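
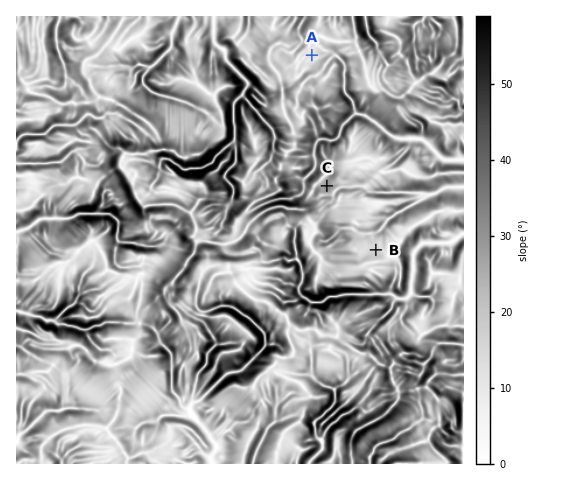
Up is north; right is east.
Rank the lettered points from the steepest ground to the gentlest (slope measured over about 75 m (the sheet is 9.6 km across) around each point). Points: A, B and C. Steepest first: C B A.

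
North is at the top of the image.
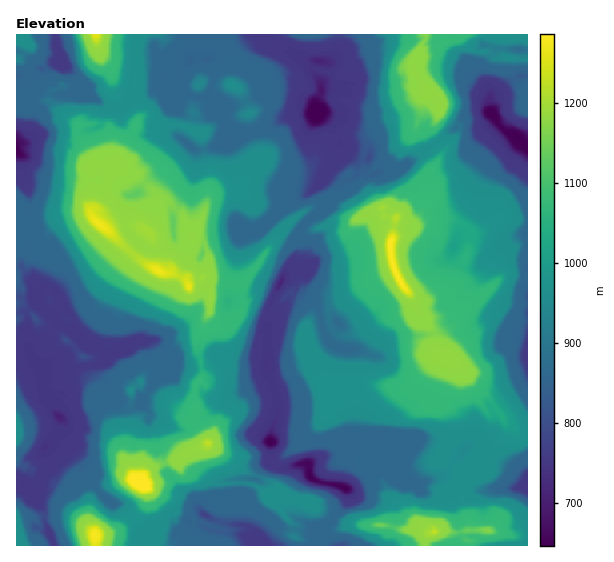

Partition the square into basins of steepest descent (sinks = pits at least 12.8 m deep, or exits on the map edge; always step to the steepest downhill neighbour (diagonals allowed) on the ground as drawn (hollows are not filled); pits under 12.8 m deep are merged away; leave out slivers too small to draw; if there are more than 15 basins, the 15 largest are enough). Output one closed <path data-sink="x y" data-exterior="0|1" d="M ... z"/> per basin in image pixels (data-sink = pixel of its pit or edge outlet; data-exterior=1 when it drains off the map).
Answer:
<path data-sink="317 112" data-exterior="0" d="M211 34l-115 1 3 17 2 5 10 8 1 12 5 10 6 3 12-1 5 22-2 11 11 0 8 4 24-1 20 8 8 46 0 12-8 29-10 16 12 8 5 9 0 12-5 11 2 5 25 1 11 4 42-55 12 7 6-4 28-9 18 1 18-12 17-7 3 10 10 1 10 5 8 0 4-4 16-22-10-10 4-11 13-19 0-5-11-19 0-5 11-16 1-12-4-5-11 0-3-3 0-9-7-8-3-12-10-2-13-10-20 0-12 7-9 11-8 5-32-7-12 7-14 0-8 4-8 0-6 7-10 4-10 0 13-6 7-7 2-5-17-9-12 0-6 5-1 8 0-8 4-6-2-9-8-11z"/><path data-sink="59 417" data-exterior="0" d="M89 213l-30 8-12 9-6 1-7 0-18-7 0 316 5 3 14-6 2-8-2-11 32-1 12 4 11 8-2-14 3-16 12-12 15-6 18-1-12-20 8-39-3-13 3-8-1-9 4-5 6-4 0 6 6 6 20 8 22 12 4 5 3-10-3-14 3-11 7-8-7-33 1-6 7-8 0-8 7-13-2-21-7-8-9 2-4 5-2-5-9-6-7-2-9 0-13-7-26-20z"/><path data-sink="270 441" data-exterior="0" d="M294 294l-8 1-9 13-8 7-27-8-12 19-10 1 3 2 4 20-2 8-7 10-22 17-3 11 0 8 3 4-3 6 0 12 10 15 40 30 22 9 4-12 29-22 48-2 11-4 26 20-4 9 8 25 8 12-1 22 7 3 18-1 7 4 3-1-13-11-5-16 0-8 6-9 6-3 16 6 8 13 0 8-4 11-7 8 11-1 12 3 8-3 1-10-5-9-2-12-4-4 2-12 6-7-24-19 11-25 0-8-7-19 0-8 10-22 0-10-5-4-12-4-32 36-12-6-12 0-17 11-36 4-5-10 8-9-9-10-14-24-4-12 0-9 6-11 0-8z"/><path data-sink="491 113" data-exterior="0" d="M462 34l-9 5-12 0-6-4-9-1-5 17-6 9 0 12 8 11 0 9 3 3 11 0 4 5-1 12-11 16 0 5 11 19 0 5-13 19-4 11 10 9-1 4-19 23-9 1 13 2 9-4 8 1 7-4 9 0 16 7 7 7 6 0 24-18 16 4 9 0 0-159-21-3-13 1-8-7-9 0-10-8z"/><path data-sink="17 151" data-exterior="1" d="M139 383l-8 8 1 9-3 8 3 13-4 24-4 10 0 5 5 11 8 10-4-2-15 2-15 6-12 12-3 21 7 15 24-5 18-13 10-18-2-14-5-2 10-13 16-8 13-3 4-4 24-11-10-12-4-7 0-5-4-6-22-12-20-8z"/><path data-sink="527 353" data-exterior="1" d="M503 215l-18 15-14 5-4 21-14 28-6 6-7 2 5 1 4 4 0 4 6 8 8 6-3 5-17 16-3 20 3 3 11 3 14 13 1 4 20 20 17 24 7 2 6 8 8 0 1-112-10 0-17-11-10 0-14-10 29-25 22 2 0-57z"/><path data-sink="63 64" data-exterior="0" d="M95 34l-77 0 7 7 0 6-5 10-4 3 0 45 7-2 14 2 9-4 4 1 11 12 16 11 0 10 14 22 0 10 7-4 15-2-4-32 8-13 0-15-4-6-1-11 0-16-13-16z"/><path data-sink="319 61" data-exterior="0" d="M425 34l-213 1 5 2 11 12 3 8-1 8 4-3 12 0 17 9-2 5-7 7-14 5 11 1 10-4 6-7 8 0 8-4 14 0 12-7 32 7 8-5 9-11 12-7 20 0 13 10 11 4 11-25z"/><path data-sink="189 145" data-exterior="0" d="M149 122l-11 0-2 2-11 25-10 14 6 7 16 5 19 18 1 6-3 14 7-10 9 0 13 12 2 10 6 10 10-15 8-29 0-12-8-46-20-8-24 1z"/><path data-sink="265 545" data-exterior="1" d="M241 482l-16 2 2 20-4 7 0 8-4 8-6 0-11-5-5 0-8-8-12-3-14-14-14-8 3 16 7 16-6 14 3 10 146 1-1-6-8-4-1-13-7-6-8-14-20-17z"/><path data-sink="527 487" data-exterior="1" d="M509 423l-4 1-1 11-23 20-9 17-13 11-2 12 4 4 2 12 5 9 1 10 20 0 21 5 18 0 0-102-9 0-6-8z"/><path data-sink="454 247" data-exterior="0" d="M450 219l-9 0-7 4-8-1-9 4-12-1-8-6-2 2-2 15-2 5 1 22 12 25 14 13 9 0 11-8 9-3 6-6 14-28 5-23-6-7z"/><path data-sink="281 283" data-exterior="0" d="M285 231l-9 8-36 48-1 12 3 8 27 8 8-7 9-13 8-1 15 13 2 10-3 7 3 1 7-4 9-2 2-10 5-4 5-2 28-18-4 0-26 12-20 0-11-6-6-10-1-10 1-31-2-3-4 1z"/><path data-sink="345 488" data-exterior="0" d="M353 459l-10 0-14 10-8 28-4 5-8 2 37 19 37 2 10 2 2-4 0-18-8-12-8-26z"/><path data-sink="205 515" data-exterior="0" d="M205 446l-22 9-4 4-9 2-16 6-13 12-1 4 23 14 14 14 12 3 8 8 5 0 11 5 6 0 4-8 0-8 4-7 0-16-2-5-8-1-10-13-4-12z"/>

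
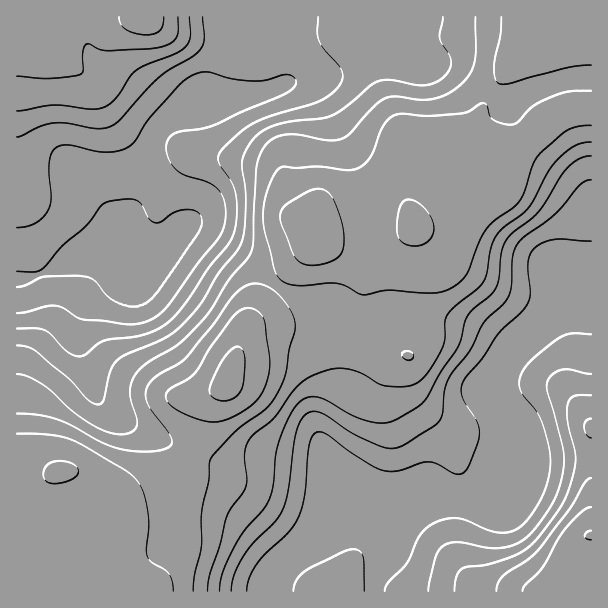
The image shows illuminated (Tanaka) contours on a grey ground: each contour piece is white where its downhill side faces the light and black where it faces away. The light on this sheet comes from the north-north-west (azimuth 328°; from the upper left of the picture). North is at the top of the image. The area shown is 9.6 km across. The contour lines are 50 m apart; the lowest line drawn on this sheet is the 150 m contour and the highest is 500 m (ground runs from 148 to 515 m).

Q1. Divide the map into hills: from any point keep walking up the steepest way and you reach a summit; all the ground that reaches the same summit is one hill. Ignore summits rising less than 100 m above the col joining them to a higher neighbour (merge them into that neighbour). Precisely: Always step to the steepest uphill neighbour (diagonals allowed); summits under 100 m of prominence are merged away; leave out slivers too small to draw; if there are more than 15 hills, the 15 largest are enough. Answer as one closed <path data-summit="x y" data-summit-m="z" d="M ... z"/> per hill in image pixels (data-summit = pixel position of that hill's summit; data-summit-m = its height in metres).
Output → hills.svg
<path data-summit="227 383" data-summit-m="515" d="M591 16l-328 0-1 4 12 13 8 21 4 21-2 8-9 7-29 7-45 19-36 4-13 15-4 17-4 34-8 18-4 4-34 14-40 38-6 9 34 1 13 6 7 8 0 3-16 13-11 24 0 20 3 12 14 39 6 9 21 17 42 21 47 20 12 2 22 0 27-4 48 4 86 36 49 0 26 4 23-21 5-7 4-18-2-30-6-21-6-12 0-18 6-15 43-46 15-10 28 3z"/><path data-summit="60 471" data-summit-m="507" d="M86 270l-36 0-17 7-17 2 1 313 259 0 7-20 11-13 45-25 75-32 31-1-38-1-86-36-48-4-27 4-22 0-24-7-77-36-15-11-12-15-17-51 0-20 5-13 6-11 16-13 0-3-7-8z"/><path data-summit="144 17" data-summit-m="428" d="M261 16l-245 1 1 261 16-1 18-7 7-10 40-38 34-14 4-4 8-18 4-34 4-17 13-15 36-4 45-19 29-7 9-7 0-17-7-25z"/><path data-summit="591 536" data-summit-m="452" d="M570 306l-6 0-15 10-37 38-8 14-4 9 0 18 6 12 6 21 2 30-4 18-9 11-19 17-26-4-42 2-60 24-60 33-11 13-6 13 0 6 314 1 1-281z"/>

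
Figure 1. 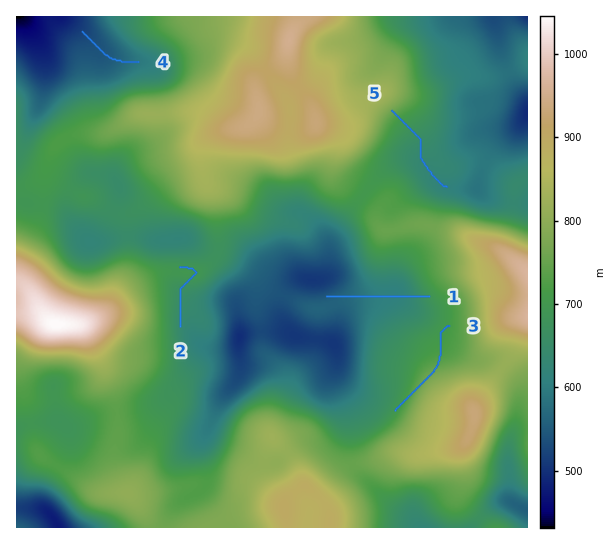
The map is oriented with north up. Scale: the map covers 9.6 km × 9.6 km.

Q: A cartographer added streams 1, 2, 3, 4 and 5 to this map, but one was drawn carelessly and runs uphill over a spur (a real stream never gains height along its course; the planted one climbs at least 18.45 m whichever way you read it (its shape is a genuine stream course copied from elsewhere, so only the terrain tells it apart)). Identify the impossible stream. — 3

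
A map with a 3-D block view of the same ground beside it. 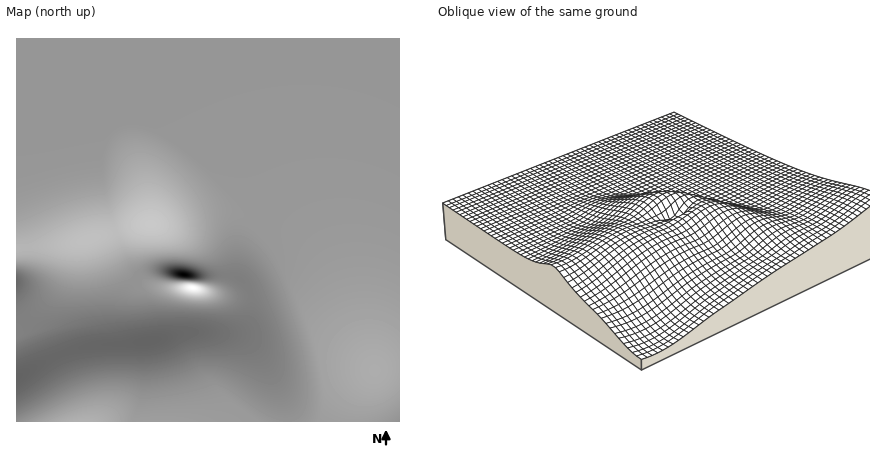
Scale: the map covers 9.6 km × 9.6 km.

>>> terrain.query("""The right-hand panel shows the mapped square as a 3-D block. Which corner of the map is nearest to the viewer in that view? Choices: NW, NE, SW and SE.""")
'SW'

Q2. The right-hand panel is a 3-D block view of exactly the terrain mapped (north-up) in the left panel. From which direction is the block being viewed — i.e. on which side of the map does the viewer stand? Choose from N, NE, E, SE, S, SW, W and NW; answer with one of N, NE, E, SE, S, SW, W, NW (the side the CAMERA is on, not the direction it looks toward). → SW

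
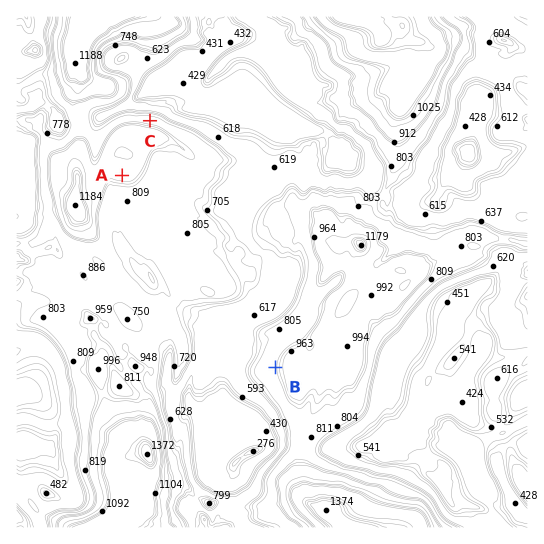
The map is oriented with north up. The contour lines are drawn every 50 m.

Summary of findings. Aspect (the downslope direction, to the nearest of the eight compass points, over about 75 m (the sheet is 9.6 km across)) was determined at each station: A S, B W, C N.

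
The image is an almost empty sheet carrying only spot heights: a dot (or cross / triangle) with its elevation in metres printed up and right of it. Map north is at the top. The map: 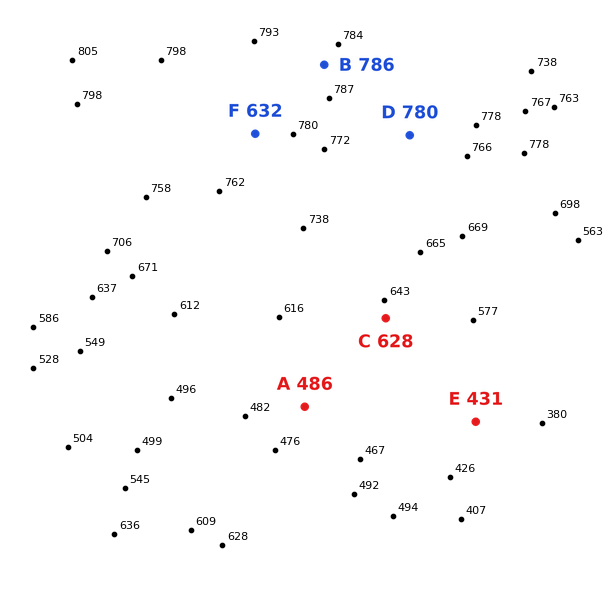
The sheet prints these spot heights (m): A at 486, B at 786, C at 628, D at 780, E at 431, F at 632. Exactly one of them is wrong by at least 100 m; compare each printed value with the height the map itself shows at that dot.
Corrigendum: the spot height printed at F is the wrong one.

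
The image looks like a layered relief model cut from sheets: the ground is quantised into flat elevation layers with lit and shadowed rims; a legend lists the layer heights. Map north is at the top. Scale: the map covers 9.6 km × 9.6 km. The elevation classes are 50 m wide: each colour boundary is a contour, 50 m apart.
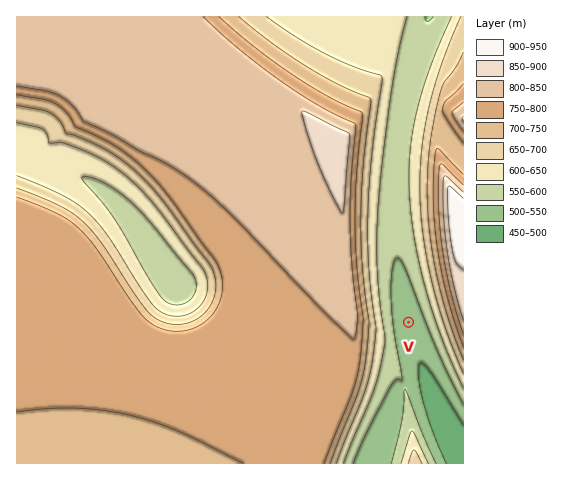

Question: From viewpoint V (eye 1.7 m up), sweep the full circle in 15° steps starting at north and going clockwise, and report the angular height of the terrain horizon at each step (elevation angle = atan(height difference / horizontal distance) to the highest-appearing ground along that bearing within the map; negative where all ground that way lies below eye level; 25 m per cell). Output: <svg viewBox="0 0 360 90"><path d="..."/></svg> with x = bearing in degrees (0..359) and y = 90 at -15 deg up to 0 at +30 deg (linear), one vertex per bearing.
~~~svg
<svg viewBox="0 0 360 90"><path d="M0 56l15-9 15-10 15-6 15-3 15-1 15 2 15 6 15 8 15 9 15 8 15 1 15-6 15 1 15-4 15-9 15-6 15-4 15-1 15 1 15 3 15 5 15 5 15 7"/></svg>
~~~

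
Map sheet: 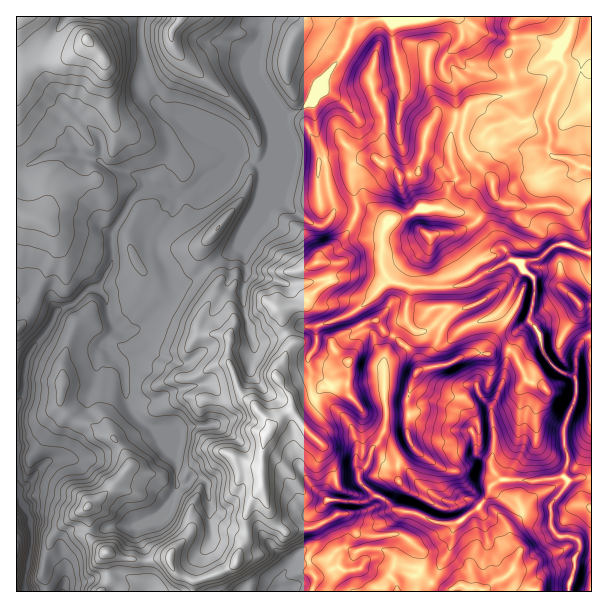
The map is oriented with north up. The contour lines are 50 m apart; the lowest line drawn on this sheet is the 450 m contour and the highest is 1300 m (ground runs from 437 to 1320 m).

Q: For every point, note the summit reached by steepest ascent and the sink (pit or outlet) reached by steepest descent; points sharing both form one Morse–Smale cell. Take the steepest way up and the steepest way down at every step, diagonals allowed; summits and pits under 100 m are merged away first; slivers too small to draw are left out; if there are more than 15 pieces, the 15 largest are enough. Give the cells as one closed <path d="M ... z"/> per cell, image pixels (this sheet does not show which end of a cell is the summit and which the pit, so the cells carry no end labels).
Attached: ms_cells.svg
<path d="M356 217l-12 20-18 13-8 11 7 5 5 15-16 11-12 14-25 3 5 6 1 12 9 17-6 7-2 8-7 9-1 7 14 23 2 12-5 2-17 17-5 8-3 13 0 38-12 15-4 13 0 23-5 7-5 17-18 11-18 6-9 0-17-10-4-12-23 2-1 21 4 10 417 1 7-20 0-14 6-9 0-6-8-7-12 0-6-3-2-5-2-22 19-25 9-3 14-1 0-141-5 1-9 10-2 9 0 21-16-5-16-18-4-19-11-14 5-18 1-19-1-6-10-7-6-9-9-2-27 14-8 6-15 6-48 2-16-5-9-5-6-17 2-27 3-7-13-3z"/><path d="M311 102l-14 10-12 3-3 4-8 16-3 21-9 11 2 22-6 21-17 33-7 7-15 8-22 19-11 6-16-5-12-24-1-18 17-24 0-17 11-2 12-6 7-7 12-5 12-10 2-7-5-12-22-13-9-1-20 17-10 19-11 4-8 7 3 9-18 13-18 32 0 31-10 20-6 5-7 0-14 13-15 6-5 6-5 12-14 18-10 16-2 33-8 12 0 84 7-1 24-26 10-4 20 2 18-3 22-9 14-10 7-2 11-8 4 0 5 4 4 8 13 18 3 28-10 23-9 8-21 8 0 12 7 14 2 9 23-2 4 12 17 10 9 0 18-6 18-11 5-17 5-7 0-23 4-13 12-15 0-38 3-13 5-8 17-17 5-2-2-12-14-23 1-7 7-9 2-8 6-7-9-17-1-12-5-6 25-3 12-14 16-11-5-15-7-5 8-11 18-13 11-19-11-6-8-1-4 2 2-7-6-20-2-21-2-13-8-17-3-30z"/><path d="M591 16l-70 0-7 10 0 19-6 9 0 8 6 19 0 12-41 10-5 4-2 6-4 3-27 0-8 13-3 9 0 12-8 24-17 2-7-10-8-2-12-7-13 5-7 8 0 16 4 17-1 13 17 8 14 2 4-6 18-4 14-8 21 0 10 4 14 0 9 5 14 13 9 15 7 6 4 7 9 6 6-4 14-1 15-13 4-2 8 0 12 6 13 3z"/><path d="M141 16l-73 0-26 37 0 13 4 12 18 24 36 36 2 17-3 5-6 0-21-6-18 0-10 3-28 16 1 231 7-11 1-25 5-15 18-23 7-16 5-6 15-6 14-13 7 0 6-5 10-20 0-31 18-32 18-13-3-9 8-7 11-4 10-19 20-17 10 0-12-10-25-8-9-7-2-15-10-17-6-33z"/><path d="M519 16l-63 0 6 11 0 12-18 20-2 4-2 3-20 0-16 4-3 0-4-7-5-22 0-18-5-7-18 4-15 9-6 18-23 30-13 24 4 34 9 23 3 28 7 26 9 0 9 5 3-4 0-10-4-17 0-16 7-8 13-5 12 7 8 2 7 10 17-2 8-24 0-12 3-9 8-13 27 0 4-3 2-6 5-4 41-10 0-12-6-19 0-8 6-9 0-19 6-8z"/><path d="M503 307l-6 7-17 8-9 2-15 8-19-8-11 7-10 0-7-5-2-6-10 7-9 18-4 15 0 36 2 12-1 20-6 13-7 9-3 10 12 0 6 4 18 4 17 19 25 15 21-3 11 7 5-5 6-15 10-6-8-12 2-24-2-37 12-26 2-24 6-19 16-15-15-4-9-8z"/><path d="M261 16l-118 0-3 7 0 19 6 33 10 17 2 15 9 7 30 12 12 12 16 8 6 11 9-3 20 12 6-2 8-18-6-36-14-33 0-21 6-17z"/><path d="M153 428l-4 0-5 5-13 5-14 10-22 9-18 3-20-2-10 4-24 26-7 3 14 25 0 43 23 5 11 11 1 3 1-14-5-13 0-11 8-10 29 0 12-4 27 0 18-6 13-11 10-23-2-24-4-10-10-12-4-8z"/><path d="M240 154l-7 2-4 3-1 6-12 10-12 5-7 7-12 6-11 2 0 17-17 24 0 13 14 29 11 5 10-3 15-14 27-16 7-7 19-42 4-12 0-21z"/><path d="M443 208l-21 0-14 8-18 4-4 4-4 10-2 27 4 11 6 10 21 6 48-2 52-26-21-30-14-13-9-5-14 0z"/><path d="M356 16l-94 1-2 22-6 17 0 21 14 33 5 26 12-21 12-3 16-13 12-22 23-30 2-12 6-11z"/><path d="M66 16l-50 1 1 155 27-15 10-3 18 0 21 6 6 0 3-5-2-17-36-36-18-24-4-12 0-13 25-35z"/><path d="M566 244l-12 2-15 13-14 1-5 4 3 6 11 8 1 15-6 28 11 14 2 16 12 16 21 11 1-22 2-9 9-10 5-2 0-81z"/><path d="M137 526l-27 0-12 4-29 0-8 10 0 11 5 13 0 18 12 1 21-7 6 0 3-3-1-20 19 6 20 1-1-9-7-14z"/><path d="M455 16l-66 0-1 2 4 5 0 18 6 27 6 2 16-4 20 0 22-27 0-12z"/>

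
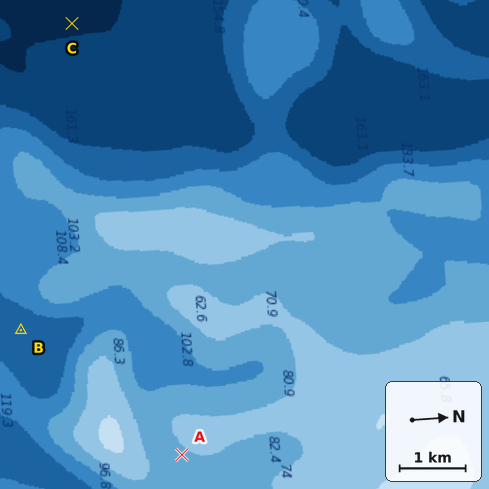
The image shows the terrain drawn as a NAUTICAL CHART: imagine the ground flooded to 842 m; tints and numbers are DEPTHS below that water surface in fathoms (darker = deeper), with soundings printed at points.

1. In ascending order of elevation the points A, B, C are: C B A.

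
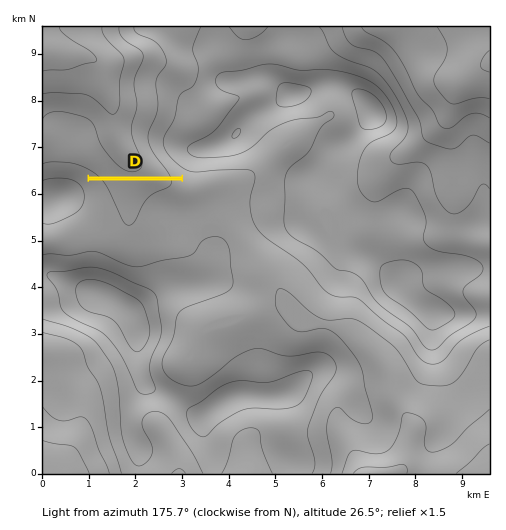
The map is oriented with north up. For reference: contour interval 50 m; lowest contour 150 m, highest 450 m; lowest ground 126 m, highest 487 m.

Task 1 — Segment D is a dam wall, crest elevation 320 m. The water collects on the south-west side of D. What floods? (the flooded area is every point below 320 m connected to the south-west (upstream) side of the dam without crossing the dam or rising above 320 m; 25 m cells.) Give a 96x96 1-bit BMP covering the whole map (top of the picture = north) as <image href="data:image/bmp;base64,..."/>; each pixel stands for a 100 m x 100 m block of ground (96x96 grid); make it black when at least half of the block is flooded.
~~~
<image width="96" height="96" href="data:image/bmp;base64,Qk2+BAAAAAAAAD4AAAAoAAAAYAAAAGAAAAABAAEAAAAAAIAEAAATCwAAEwsAAAIAAAAAAAAA////AAAAAAAAAAAAAAAAAAAAAAAAAAAAAAAAAAAAAAAAAAAAAAAAAAAAAAAAAAAAAAAAAAAAAAAAAAAAAAAAAAAAAAAAAAAAAAAAAAAAAAAAAAAAAAAAAAAAAAAAAAAAAAAAAAAAAAAAAAAAAAAAAAAAAAAAAAAAAAAAAAAAAAAAAAAAAAAAAAAAAAAAAAAAAAAAAAAAAAAAAAAAAAAAAAAAAAAAAAAAAAAAAAAAAAAAAAAAAAAAAAAAAAAAAAAAAAAAAAAAAAAAAAAAAAAAAAAAAAAAAAAAAAAAAAAAAAAAAAAAAAAAAAAAAAAAAAAAAAAAAAAAAAAAAAAAAAAAAAAAAAAAAAAAAAAAAAAAAAAAAAAAAAAAAAAAAAAAAAAAAAAAAAAAAAAAAAAAAAAAAAAAAAAAAAAAAAAAAAAAAAAAAAAAAAAAAAAAAAAAAAAAAAAAAAAAAAAAAAAAAAAAAAAAAAAAAAAAAAAAAAAAAAAAAAAAAAAAAAAAAAAAAAAAAAAAAAAAAAAAAAAAAAAAAAAAAAAAAAAAAAAAAAAAAAAAAAAAAAAAAAAAAAAAAAAAAAAAAAAAAAAAAAAAAAAAAAAAAAAAAAAAAAAAAAAAAAAAAAAAAAAAAAAAAAAAAAAAAAAAAAAAAAAAAAAAAAAAAAAAAAAAAAAAAAAAAAAAAAAAAAAAAAAAAAAAAAAAAAAAAAAAAAAAAAAAAAAAAAAAAAAAAAAAAAAAAAAAAAAAAAAAAAAAAAAAAAAAAAAAAAAAAAAAAAAAAAAAAHgAAAAAAAAAAAAAAfwAAAAAAAAAAAAAAfwAAAAAAAAAAAAAA/4AAAAAAAAAAAAAA/4AAAAAAAAAAAAAA/8AAAAAAAAAAAAAB/8AAAAAAAAAAAAAB/8AAAAAAAAAAAAAB/8AAAAAAAAAAAAAB/+AAAAAAAAAAAAAD//AAAAAAAAAAAAAD//8AAAAAAAAAAAAD///AAAAAAAAAAAAD///AAAAAAAAAAAAH//+AAAAAAAAAAAAAAAAAAAAAAAAAAAAAAAAAAAAAAAAAAAAAAAAAAAAAAAAAAAAAAAAAAAAAAAAAAAAAAAAAAAAAAAAAAAAAAAAAAAAAAAAAAAAAAAAAAAAAAAAAAAAAAAAAAAAAAAAAAAAAAAAAAAAAAAAAAAAAAAAAAAAAAAAAAAAAAAAAAAAAAAAAAAAAAAAAAAAAAAAAAAAAAAAAAAAAAAAAAAAAAAAAAAAAAAAAAAAAAAAAAAAAAAAAAAAAAAAAAAAAAAAAAAAAAAAAAAAAAAAAAAAAAAAAAAAAAAAAAAAAAAAAAAAAAAAAAAAAAAAAAAAAAAAAAAAAAAAAAAAAAAAAAAAAAAAAAAAAAAAAAAAAAAAAAAAAAAAAAAAAAAAAAAAAAAAAAAAAAAAAAAAAAAAAAAAAAAAAAAAAAAAAAAAAAAAAAAAAAAAAAAAAAAAAAAAAAAAAAAAAAAAAAAAAAAAAAAAAAAAAAAAAAAAAAAAAAAAAAAAAAAAAAAAAAAAAAAAAAAAAAAAAAAAAAAAAAAAAAA="/>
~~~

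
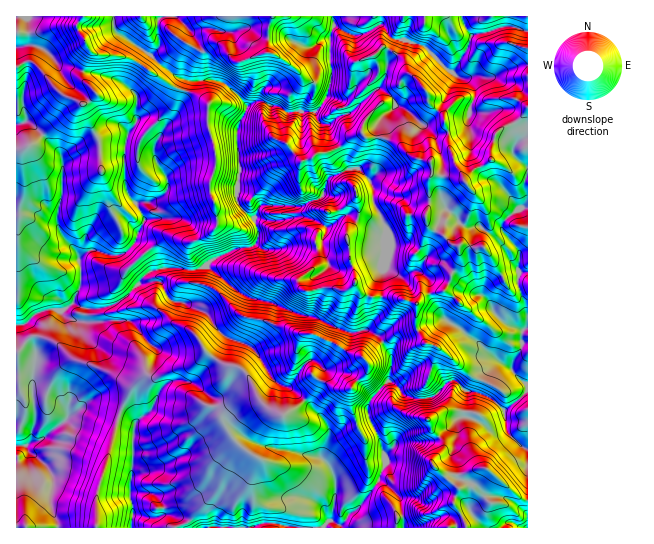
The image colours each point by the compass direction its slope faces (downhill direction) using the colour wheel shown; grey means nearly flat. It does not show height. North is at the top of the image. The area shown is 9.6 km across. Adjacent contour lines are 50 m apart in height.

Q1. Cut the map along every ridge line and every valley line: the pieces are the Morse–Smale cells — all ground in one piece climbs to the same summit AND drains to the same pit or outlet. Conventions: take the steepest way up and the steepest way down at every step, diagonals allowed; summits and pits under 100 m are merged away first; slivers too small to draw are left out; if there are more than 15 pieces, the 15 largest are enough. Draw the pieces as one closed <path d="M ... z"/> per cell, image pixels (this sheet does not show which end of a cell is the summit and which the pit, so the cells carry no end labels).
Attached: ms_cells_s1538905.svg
<path d="M527 16l-64 0 0 5 8 13 0 5-6 14-12 19-4-1-24-24-19-7-13-1-13-14 1-9-47 0 1 9-6 13 0 23 3 14-4 19-7 12-6 6-29 0-7-5-9-2-7-4-8 0-8 6-10 22 0 21 3 16-3 36 6 9 12 8 4 14-2 8-4 6-15 1-21 9-10 9 26 22 14 9 26 6 22 10 20 4 32 15 11 0 8-3 11 6 15 23-4 23 7 3 11 12 8 3 17-2 7-4 11-12 5-1 11 11 16 2 10 6 12 10 14-8 11-11z"/><path d="M26 16l-10 1 0 510 41 1 0-6-8-21 3-26-5-9-16-13-4-7 6-5 12-4 33-28 16-1 25 7 12-25 11-11 5-3 11 1 20-9 13-3 6-2 9-11 20 13 15 3 7 7 13 27 9 7 15 6 19-14-7-7 8-1 7-6 9-14 0-6-6-6-5-1-7 6-13 19-5 2-7-3-7-7-12-22-10-10-20-6-8-6-16-21-18-8-14-3-6-6-8-14-13 0-8 3-11 12-18 11-20 2-16-6 8-24-2-17 1-5 13-8 14 6 18-2 10-10 9-21-1-8-16-23-3-21 1-28 3-9 8-11 1-24-4-7-15-11-21-7-14-1-16-7-8 0-13-14-12-6-7 0 1-26z"/><path d="M113 16l-86 1 0 28 7 0 12 6 13 14 8 0 16 7 14 1 21 7 15 11 4 7-1 24-8 11-3 9-1 28 3 21 16 23 1 8-9 21-10 10-18 2-14-6-13 8-1 5 2 17-8 24 16 6 9 0 17-5 12-8 24-25 11-3 19 0 9 3 9-2 7-2 8-8 20-10 19-2 6-12-4-16-12-8-6-9 0-19 3-10-3-44 10-20-2-6-10-11-14-11-31 0-15-5-26-23-30-18-4-5z"/><path d="M454 380l-5 1-15 15-8 3-12 0-8-3-11-12-8-3-18 21 0 17 11 20 5 18 0 8-5 10 0 6 10 6 10 11 5 30 61 0-3-11-10-15 8-24 5-5 13-5 7 0 35 31 7 0 0-108-22 18-3 0-12-10-10-6-16-2z"/><path d="M206 352l-9 11-6 2-13 3-20 9-11-1-5 3-11 11-10 19-1 5 15 9-4 55 0 23 2 8-2 19 46 0 10-5 30-33 12-25 14-18-12-12-7-13 0-5 3-6 8-7 14-5 9 0 1-2-11-22-7-7-15-3z"/><path d="M259 399l-16 1-16 11-3 11 9 17 10 8-14 18-16 30-17 16-9 12-8 2-1 3 218-1 1-12-5-10-15-20-16 20-12 9-8 11-10-4 5-36-4-15-11-13 8-22-2-12-21-22-24 14-12-6z"/><path d="M207 267l-14 4-12-3-19 0-11 3-11 11 19-1 8 14 6 6 14 3 18 8 16 21 8 6 20 6 10 10 12 22 10 8 9 0 17-24 8 0 6 6 0 6-14 19-10 2 6 6 6-5 10-15 18 8 13 0 2 23 5 16 8 14 0 18 4 20 8 5 8-19 0-8-5-18-11-20-1-13 4-8 17-19 3-13-1-12-10-15-15-10-8 3-11 0-32-15-20-4-22-10-26-6-14-9z"/><path d="M333 16l-172 0-4 6 2 25-8 8 10 10 20 14 9 2 25-1 8 3 14 10 10 14 8-6 8 0 7 4 9 2 7 5 29 0 9-10 7-19 1-14-3-8 0-23 6-13z"/><path d="M94 408l-16 1-33 28-12 4-6 5 4 7 16 13 5 9-3 26 9 27 38-1 1-36 23-76z"/><path d="M321 380l-17 21 20 18 5 11-1 11-7 16 11 13 4 15-5 36 10 4 8-11 12-9 15-20-7-6-4-20 0-18-8-14-5-16-1-22-14-1z"/><path d="M486 468l-12 1-13 9-8 25 8 11 4 12 2 2 60 0 1-27-7-2z"/><path d="M121 415l-5 10-8 34-11 32 0 37 33 0 2-5 1-14-2-8 0-23 4-55-5-4z"/><path d="M462 16l-80 0-2 9 13 14 13 1 19 7 24 24 4 1 12-19 6-14 0-5-7-9z"/><path d="M358 168l-11 1-18 8-6 17 12 5 6 18 8-2 22 10 8 7 7 1-1-7-12-24 0-15-4-8z"/><path d="M159 16l-45 0-1 10 6 9 28 18 6 2 6-8-2-25z"/>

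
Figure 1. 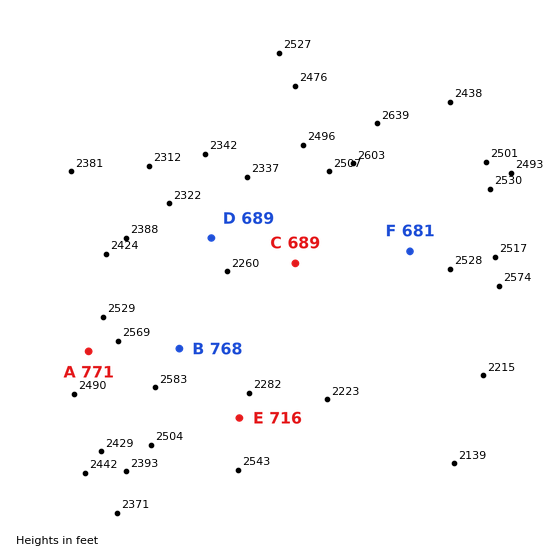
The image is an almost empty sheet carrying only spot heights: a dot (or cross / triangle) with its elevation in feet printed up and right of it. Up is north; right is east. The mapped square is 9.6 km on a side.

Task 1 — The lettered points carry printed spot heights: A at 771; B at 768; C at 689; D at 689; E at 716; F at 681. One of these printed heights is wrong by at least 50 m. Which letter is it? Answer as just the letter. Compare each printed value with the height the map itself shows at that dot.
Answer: F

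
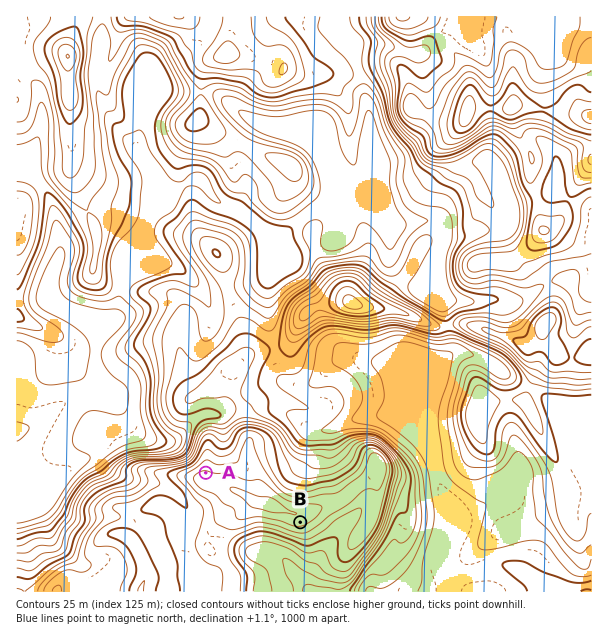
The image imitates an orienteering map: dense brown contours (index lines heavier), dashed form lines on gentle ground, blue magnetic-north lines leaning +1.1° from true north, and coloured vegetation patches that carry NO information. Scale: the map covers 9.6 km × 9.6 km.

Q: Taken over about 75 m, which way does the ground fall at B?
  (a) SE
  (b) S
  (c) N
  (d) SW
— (b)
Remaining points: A N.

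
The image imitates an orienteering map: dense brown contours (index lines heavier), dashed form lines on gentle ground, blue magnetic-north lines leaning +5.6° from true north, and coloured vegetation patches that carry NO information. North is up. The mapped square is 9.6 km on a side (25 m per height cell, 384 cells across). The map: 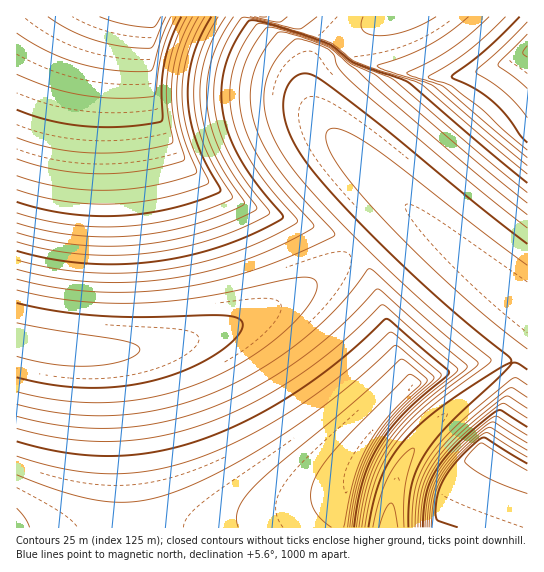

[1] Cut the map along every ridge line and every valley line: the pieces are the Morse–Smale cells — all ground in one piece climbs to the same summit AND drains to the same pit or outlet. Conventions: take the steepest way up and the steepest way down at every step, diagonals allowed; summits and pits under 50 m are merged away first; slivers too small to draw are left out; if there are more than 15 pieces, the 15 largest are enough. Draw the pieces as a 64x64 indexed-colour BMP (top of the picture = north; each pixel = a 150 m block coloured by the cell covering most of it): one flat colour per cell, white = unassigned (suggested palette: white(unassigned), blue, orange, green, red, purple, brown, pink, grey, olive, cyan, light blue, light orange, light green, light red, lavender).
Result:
<image width="64" height="64" href="data:image/bmp;base64,Qk12CAAAAAAAAHYAAAAoAAAAQAAAAEAAAAABAAQAAAAAAAAIAAATCwAAEwsAABAAAAAAAAAA////ALR3HwAOf/8ALKAsACgn1gC9Z5QAS1aMAMJ34wB/f38AIr28AM++FwDox64AeLv/AIrfmACWmP8A1bDFABERERERERERERERERERERERERERFVVVVmZmZmZmZmZmEREREREREREREREREREREREREREVVVVWZmZmZmZmZmYRERERERERERERERERERERERERERVVVVZmZmZmZmZmZhERERERERERERERERERERERERERFVVVVmZmZmZmZmZmEREREREREREREREREREREREREREVVVVWZmZmZmZmZmYRERERERERERERERERERERERERERVVVVZmZmZmZmZmZhEREREREREREREREREREREREREREVVVVWZmZmZmZmZmERERERERERERERERERERERERERERVVVVZmZmZmZmZmYRERERERERERERERERERERERERERFVVVVWZmZmZmZmZhERERERERERERERERERERERERERERVVVVZmZmZmZmZmERERERERERERERERERERERERERERFVVVVWZmZmZmZmYRERERERERERERERERERERERERERERVVVVVmZmZmZmZhEREREREREREREREREREREREREREREVVVVVZmZmZmZmERERERERERERERERERERERERERERERVVVVVWZmZmZmYREREREREREREREREREREREREREREREVVVVVVmZmZmZhERERERERERERERERERERERERERERERFVVVVVZmZmZmERERERERERERERERERERERERERERERERVVVVVVZmZmYREREREREREREREREREREREREREREREREVVVVVVWZmZhERERERERERERERERERERERERERERERERVVVVVVVmZmERERERERERERERERERERERERERERERERFVVVVVVVZmYRERERERERERERERERERERERERERERERFVVVVVVVVVZhEREREREREREREREREREREREREREREREVVVVVVVVVVWERERIiIiIiIhEREREREREREREREREREVVVVVVVVVVVYiIiIiIiIiIiIiIhERERERERERERERERVVVVVVVVVVVSIiIiIiIiIiIiIiIiERERERERERERERFVVVVVVVVVVVIiIiIiIiIiIiIiIiIiIRERERERERERFVVVVVVVVVVVUiIiIiIiIiIiIiIiIiIiIREREREREREVVVVVVVVVVVVSIiIiIiIiIiIiIiIiIiIiIRERERERERVVVVVVVVVVVVIiIiIiIiIiIiIiIiIiIiIiIRERERERVVVVVVVVVVVVMiIiIiIiIiIiIiIiIiIiIiIiERERERFVVVVVVVVVVTMyIiIiIiIiIiIiIiIiIiIiIiIiEREREVVVVVVVVVVTMzIiIiIiIiIiIiIiIiIiIiIiIiIhEREVVVVVVVVVVTMzMiIiIiIiIiIiIiIiIiIiIiIiIiIhERVVVVVVVVVTMzMyIiIiIiIiIiIiIiIiIiIiIiIiIiIRVVVVVVVVVTMzMzIiIiIiIiIiIiIiIiIiIiIiIiIiIiVVVVVVVVUzMzMzMiIiIiIiIiIiIiIiIiIiIiIiIiIiRFVVVVVVUzMzMzMyIiIiIiIiIiIiIiIiIiIiIiIiIiRERVVVVVUzMzMzMzIiIiIiIiIiIiIiIiIiIiIiIiIkREREVVVVUzMzMzMzMiIiIiIiIiIiIiIiIiIiIiIkRERERERFVVUzMzMzMzMyIiIiIiIiIiIiIiIiIiIiRERERERERERVUzMzMzMzMzIiIiIiIiIiIiIiIiIiIkREREREREREREMzMzMzMzMzMiIiIiIiIiIiIiIiIiJEREREREREREREQzMzMzMzMzMyIiIiIiIiIiIiIiIiREREREREREREREMzMzMzMzMzMzIiIiIiIiIiIiIiIkREREREREREREREMzMzMzMzMzMzMiIiIiIiIiIiIiIkREREREREREREREMzMzMzMzMzMzMyIiIiIiIiIiIiIkREREREREREREREMzMzMzMzMzMzMzIiIiIiIiIiIiIkREREREREREREREMzMzMzMzMzMzMzMiIiIiIiIiIiIiREREREREREREREMzMzMzMzMzMzMzMyIiIiIiIiIiIiREREREREREREREMzMzMzMzMzMzMzMzIiIiIiIiIiIiJEREREREREREREMzMzMzMzMzMzMzMzMiIiIiIiIiIiJEREREREREREREMzMzMzMzMzMzMzMzMyIiIiIiIiIiIkREREREREREREQzMzMzMzMzMzMzMzMzIiIiIiIiIiIkREREREREREREQzMzMzMzMzMzMzMzMzMiIiIiIiIiIiRERERERERERERDMzMzMzMzMzMzMzMzMyIiIiIiIiIiJERERERERERERHMzMzMzMzMzMzMzMzMzIiIiIiIiIiIkREREREREREREczMzMzMzMzMzMzMzMzMiIiIiIiIiIiRERERERERERERzMzMzMzMzMzMzMzMzMyIiIiIiIiIiRERERERERERER3MzMzMzMzMzMzMzMzMzIiIiIiIiIiJERERERERERERHdzMzMzMzMzMzMzMzMzMiIiIiIiIiIkRERERERERERHd3dzMzMzMzMzMzMzMzMyIiIiIiIiIiRERERERERER3d3d3MzMzMzMzMzMzMzMzIiIiIiIiIiJERERERERER3d3d3d3MzMzMzMzMzMzMzMiIiIiIiIiIkRERERERER3d3d3d3dzMzMzMzMzMzMzMyIiIiIiIiIiJERERERER3d3d3d3d3dzMzMzMzMzMzMz"/>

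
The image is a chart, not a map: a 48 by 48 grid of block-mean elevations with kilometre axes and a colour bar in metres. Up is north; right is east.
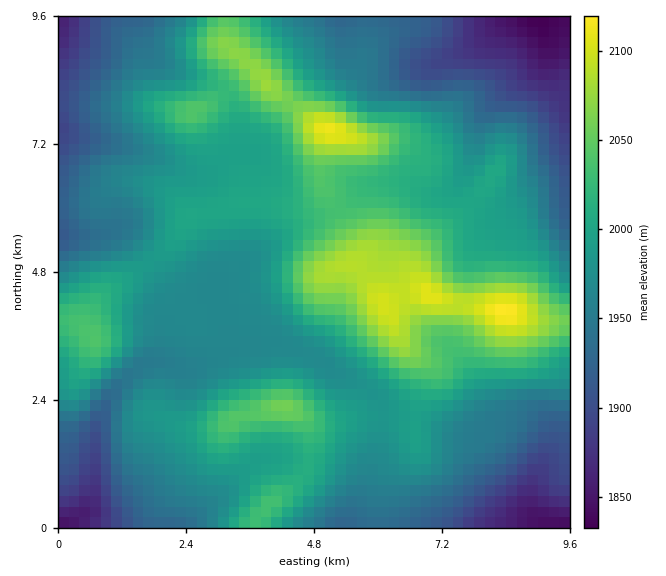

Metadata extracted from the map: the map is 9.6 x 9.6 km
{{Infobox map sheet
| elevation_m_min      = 1830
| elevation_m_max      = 2120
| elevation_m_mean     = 1980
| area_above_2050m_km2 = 10.3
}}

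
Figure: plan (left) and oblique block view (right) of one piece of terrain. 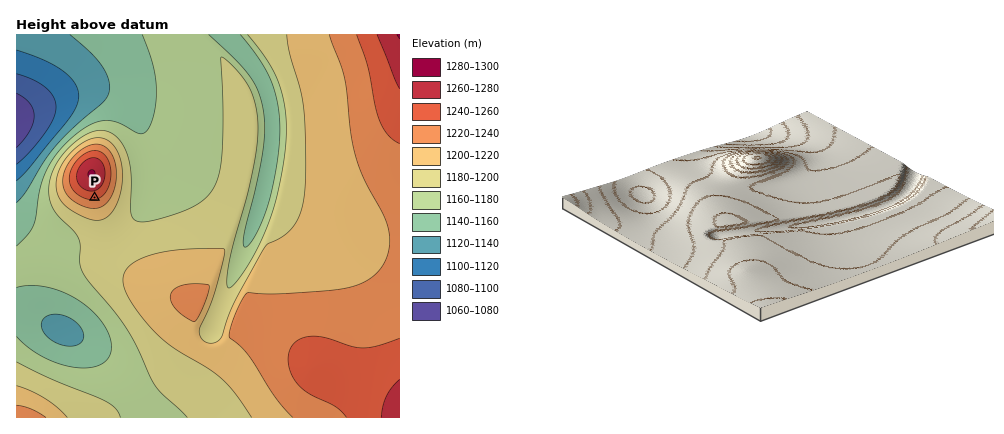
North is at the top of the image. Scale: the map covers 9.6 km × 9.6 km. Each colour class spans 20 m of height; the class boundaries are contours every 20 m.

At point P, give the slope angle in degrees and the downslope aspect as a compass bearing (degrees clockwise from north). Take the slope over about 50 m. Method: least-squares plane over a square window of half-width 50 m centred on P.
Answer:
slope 5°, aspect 171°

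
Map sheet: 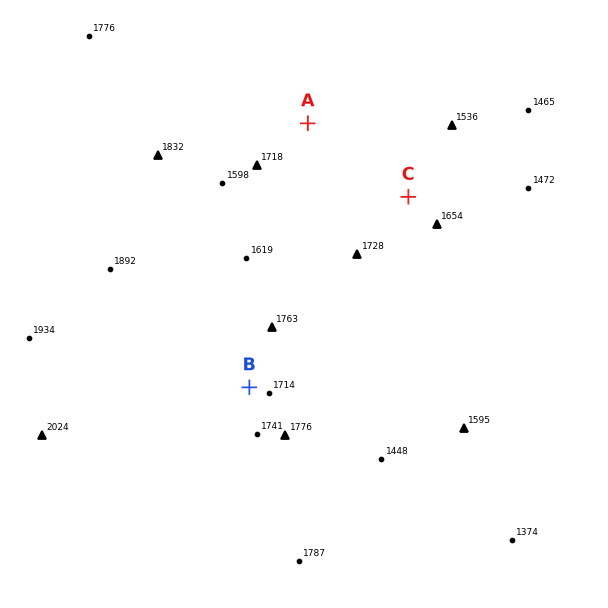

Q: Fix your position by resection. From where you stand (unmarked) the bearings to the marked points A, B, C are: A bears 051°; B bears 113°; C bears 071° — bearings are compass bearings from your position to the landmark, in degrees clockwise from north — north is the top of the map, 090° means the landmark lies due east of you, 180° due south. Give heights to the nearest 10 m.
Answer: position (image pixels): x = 74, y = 312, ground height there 1930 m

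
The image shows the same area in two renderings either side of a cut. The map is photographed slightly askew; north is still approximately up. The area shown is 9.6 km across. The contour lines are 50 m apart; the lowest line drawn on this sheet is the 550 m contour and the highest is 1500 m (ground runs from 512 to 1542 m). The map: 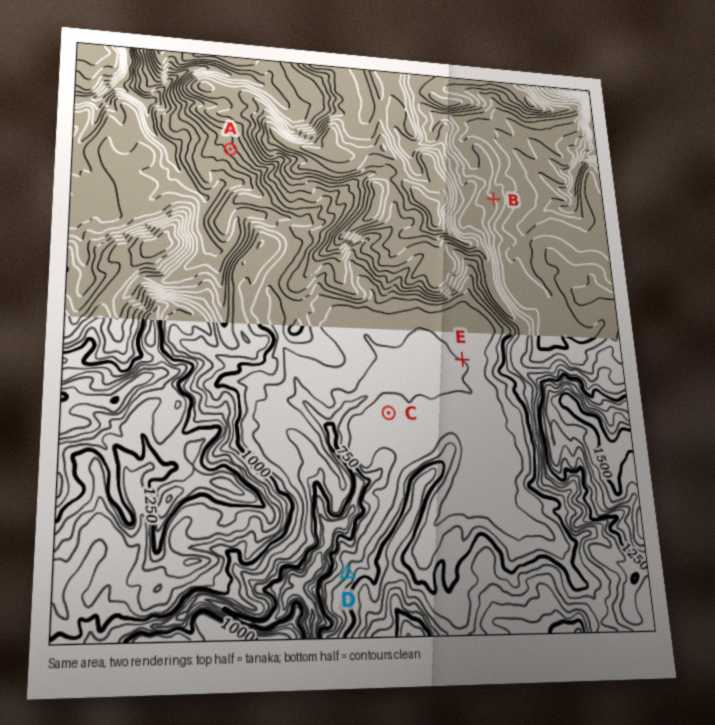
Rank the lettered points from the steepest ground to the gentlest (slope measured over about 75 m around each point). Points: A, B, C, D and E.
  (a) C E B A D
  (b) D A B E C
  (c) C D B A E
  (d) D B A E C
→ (b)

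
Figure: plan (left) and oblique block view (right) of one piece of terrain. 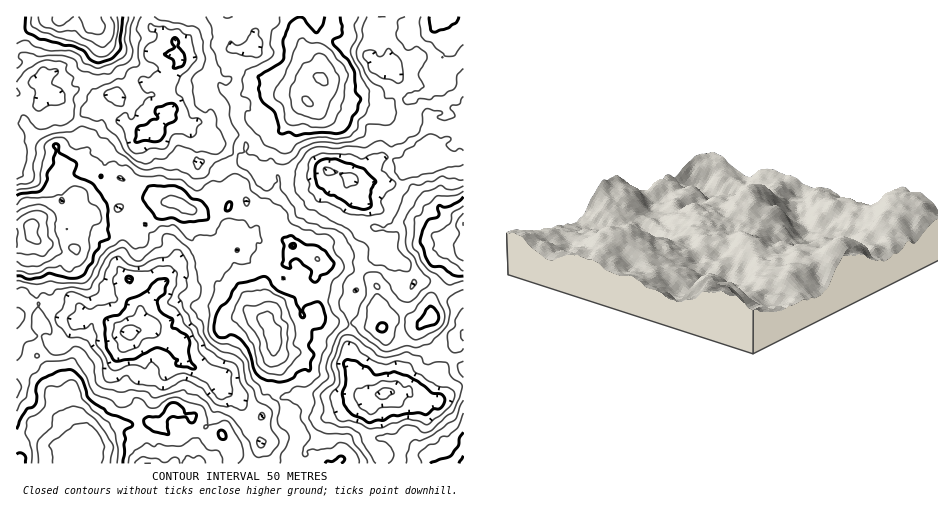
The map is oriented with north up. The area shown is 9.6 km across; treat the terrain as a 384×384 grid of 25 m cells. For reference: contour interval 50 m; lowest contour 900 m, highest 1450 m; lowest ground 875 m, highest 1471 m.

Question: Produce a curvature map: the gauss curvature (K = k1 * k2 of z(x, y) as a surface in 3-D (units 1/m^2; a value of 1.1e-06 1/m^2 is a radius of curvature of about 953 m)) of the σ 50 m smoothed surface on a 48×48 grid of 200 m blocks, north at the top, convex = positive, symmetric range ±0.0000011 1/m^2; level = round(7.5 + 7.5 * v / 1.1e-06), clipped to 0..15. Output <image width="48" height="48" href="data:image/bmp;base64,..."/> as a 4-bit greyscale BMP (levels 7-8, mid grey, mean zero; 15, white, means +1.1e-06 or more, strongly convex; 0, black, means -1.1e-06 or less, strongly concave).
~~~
<image width="48" height="48" href="data:image/bmp;base64,Qk32BAAAAAAAAHYAAAAoAAAAMAAAADAAAAABAAQAAAAAAIAEAAATCwAAEwsAABAAAAAAAAAAAAAAABEREQAiIiIAMzMzAERERABVVVUAZmZmAHd3dwCIiIgAmZmZAKqqqgC7u7sAzMzMAN3d3QDu7u4A////AMpnd0iXaEN4h4loeENjhnh4fNidd3dXhlW3iGeptUaXd4h3X3bYdnZoephaZ1mXlXWYinh4Z3doqWTGk3jPRMR3hoeXZnNYd3hnd3qYZYaYeVNs92ZHhJdXa1BnT5a4Z4x4l3mWWEWniKoG94dm9mnEx4qJapeHhXd3d5Z4d3ZyiE9kVCX3mXeGhHiYd2d6Z5iEeAeIiYl1/WiJaJBkGGpoeJxZZZd/uFaLd5iHdZp0cId7lqnHd2GYWXaPxHdbllWafeiod1hpmLg81XY2V3h4dXV7hbdqbFR2hWVpeZhqZ4VlmnZ4d4mbd4hnZ2eXSJdneFemiLKXaGhniqm6lmdlyphVqHpqameipoiYd4eJdlaGeHaMxHpmhFd2h2eJCZto95eHiYd2e4cnd4WZaId6j7aPY3VXrGcnUIV3isdze8edd3h8l7hjfneJdJlS6IOKabZnX+aJZISf1XdYxUWYYArPdMiJMLn3mchRhka3aYhJdHj1dqaIsEh2cKf/W9MmeIZ4p3dXh8dldaach0rXmnppdHiaCFZHanZ3pohXR2h4p4iHo5YYhkineGi1t/dnPcNXZXhPiXl2dpd1p1hoifgWeOcwWKRIZmaVfLVpt3dnhmiG94d2iFf3aLs0Z2upTch5dKNYd3iId4wxhndIhwK2eAVXdIl1aHiI9pl4WYiXeFdnmIfqpaeEu9f3Z4iZI9lmrc1ni2B3a3d3ilf3tnd4VIenXni8VdljgntoV3ineMeHeGZUhXVpdaeHVXl2inN4RGs454eHd3aJanlbp6poqXi5nL+4e2Z1V5olllhn2nhnlXh3dHTFN3d4OJypRnfph2h7SZd0c2d1eJl2hXZ1aJd4dWaEdXaY63WaeMpU+HmIl3damI9Id3dpaOlFV9eFRHd4qIZHhKRneHemeolpd4d5VGdVdfhnh3eHqXemW6LFWIWIZneGl5dmp2+CZTg6qTR4dnZ1fMm5h3d3fOWGRIiJe0dqiW5nZ4Vmg294ZGOGVYjPVoaYd6dZV5eHa1V3iouGaIlHhNeIZWaaloSYJ7hrXKd4VoeIM/aXenVPRGZom2yXWWWKmHeHmGNN9JeIl/WJeHh/eXeIg2aIeCpWeWeWhYZGZHmWdW29duZUh4Z2SFd12WZ2hfV3eXdneldztndwZTh3h3yXbIeHenp6J+VYhllrhzbGdYdp+Gh3d4ZsdWrHd3RvhYa3dmi2llh1g4d21nu1h4doeJuWd4VIVpZ3hoaIqKho+nejRod3aGeIaZd1Z5eWZ4V3dsh2hmdWoWpJamiHd4l3d2d8mFZYaIZqpomHlkdXV6hpVnp3iXl4eJf5iWaKdoe4dZX52GZVd1KnapZmhVZ4Z3dGeoe/p2aFd4Q4mZbdaSX2ephod4q3l2fZdL45o49XZrd4aKWMk3fndnenh3mIZ4WYcJuGaJh3lkl4dldqeYZmrHh3aIqLeWZhmcB5ipRoiBR4pUzI98ilSoWGd3l0eJmGh3hkV3apaIi3+KlYhY33WGaHhZZohqWMdnY2eYfnlg=="/>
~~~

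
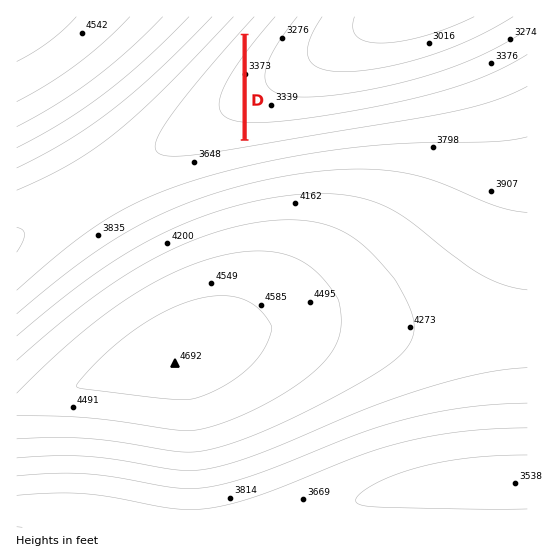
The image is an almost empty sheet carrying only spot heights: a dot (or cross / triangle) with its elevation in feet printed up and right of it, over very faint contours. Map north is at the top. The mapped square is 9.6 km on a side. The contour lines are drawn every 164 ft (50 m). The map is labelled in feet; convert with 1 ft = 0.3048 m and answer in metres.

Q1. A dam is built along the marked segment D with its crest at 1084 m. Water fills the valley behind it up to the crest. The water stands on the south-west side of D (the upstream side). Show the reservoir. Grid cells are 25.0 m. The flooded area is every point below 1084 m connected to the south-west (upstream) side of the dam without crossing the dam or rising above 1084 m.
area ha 143.1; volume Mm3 32.02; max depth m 58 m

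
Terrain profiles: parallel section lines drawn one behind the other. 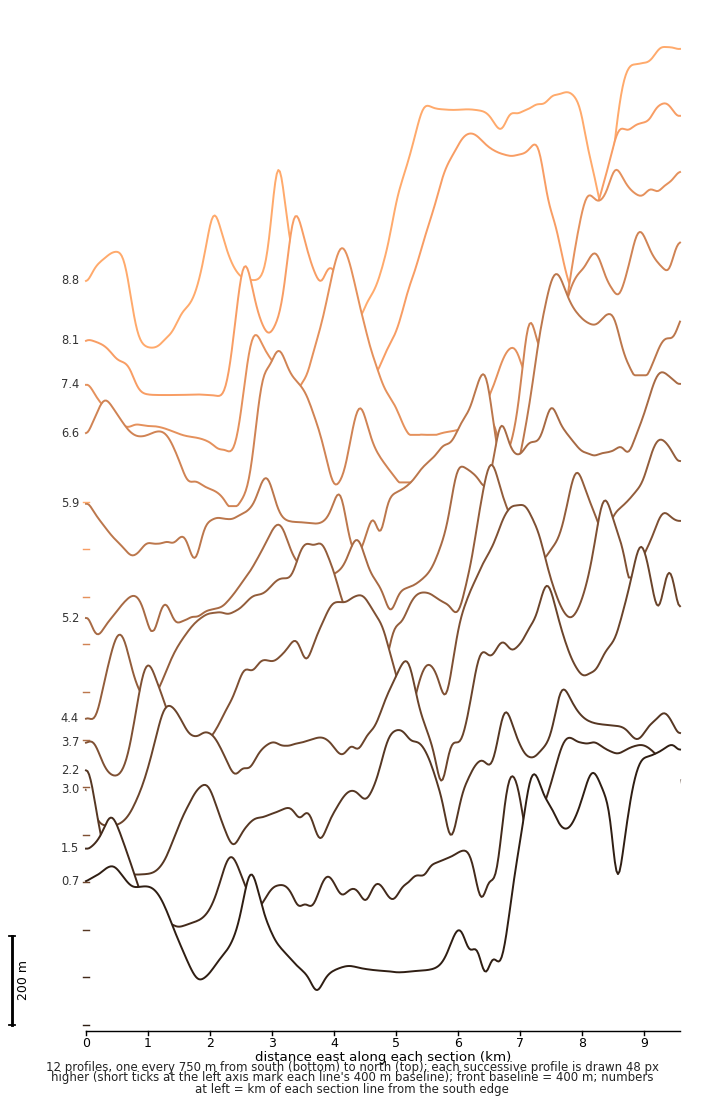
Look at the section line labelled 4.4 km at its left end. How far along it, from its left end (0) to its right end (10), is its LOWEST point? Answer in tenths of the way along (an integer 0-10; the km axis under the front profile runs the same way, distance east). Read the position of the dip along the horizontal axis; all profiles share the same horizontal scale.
0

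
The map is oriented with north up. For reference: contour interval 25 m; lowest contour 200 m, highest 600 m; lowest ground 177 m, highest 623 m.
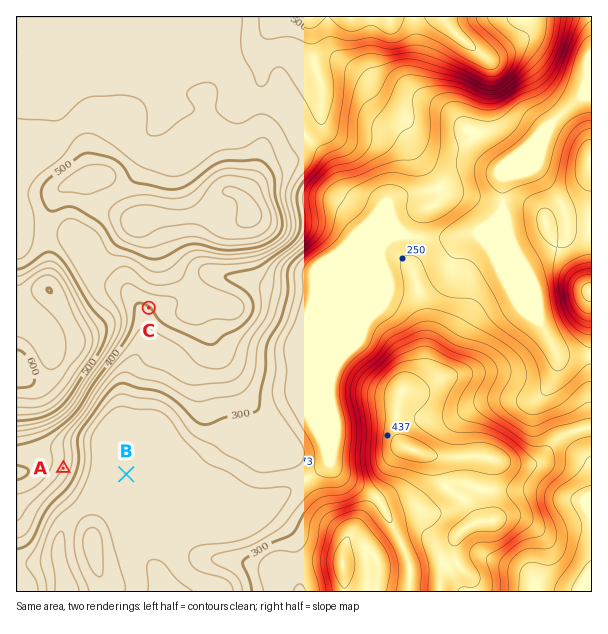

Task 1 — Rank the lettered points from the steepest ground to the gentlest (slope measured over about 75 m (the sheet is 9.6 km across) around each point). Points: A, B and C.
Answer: A C B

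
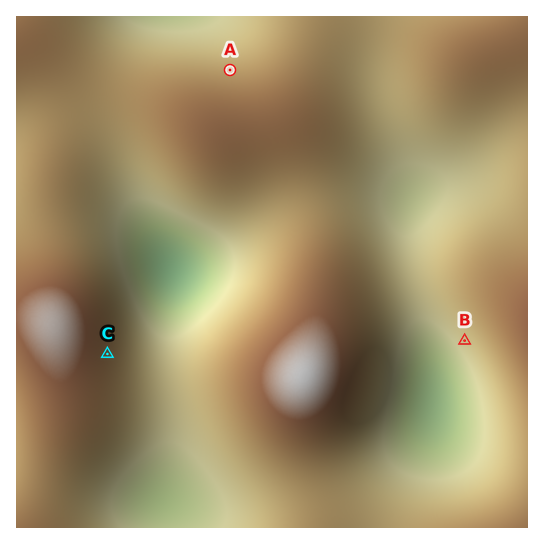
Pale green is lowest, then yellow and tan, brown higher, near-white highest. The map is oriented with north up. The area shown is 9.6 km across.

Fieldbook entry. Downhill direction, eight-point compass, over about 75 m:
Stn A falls N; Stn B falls SW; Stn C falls E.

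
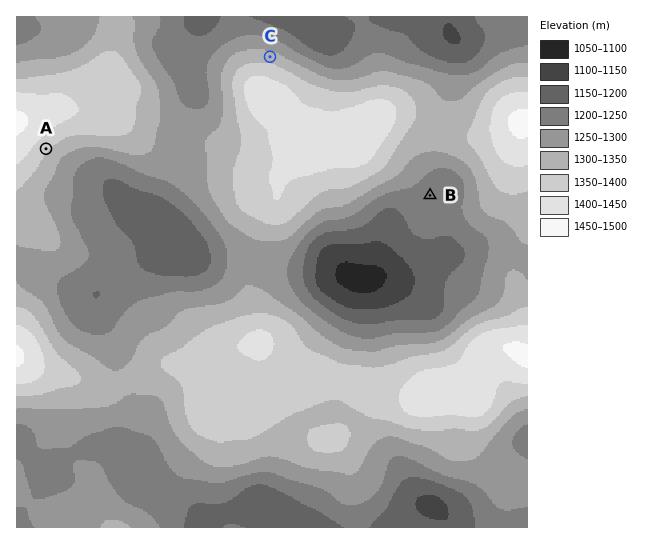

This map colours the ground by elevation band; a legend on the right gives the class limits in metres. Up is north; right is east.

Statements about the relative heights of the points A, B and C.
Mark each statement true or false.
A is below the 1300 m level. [false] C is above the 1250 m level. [true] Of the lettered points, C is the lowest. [false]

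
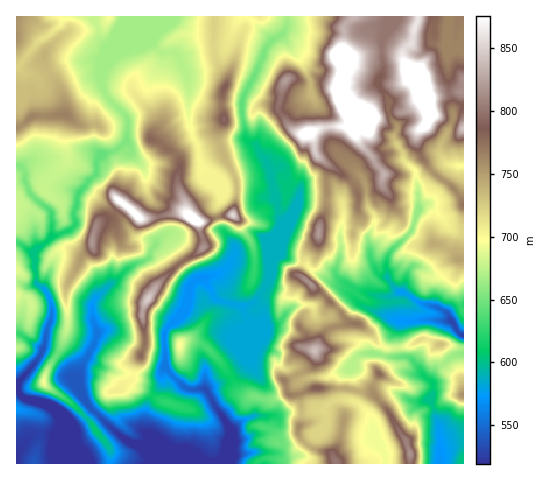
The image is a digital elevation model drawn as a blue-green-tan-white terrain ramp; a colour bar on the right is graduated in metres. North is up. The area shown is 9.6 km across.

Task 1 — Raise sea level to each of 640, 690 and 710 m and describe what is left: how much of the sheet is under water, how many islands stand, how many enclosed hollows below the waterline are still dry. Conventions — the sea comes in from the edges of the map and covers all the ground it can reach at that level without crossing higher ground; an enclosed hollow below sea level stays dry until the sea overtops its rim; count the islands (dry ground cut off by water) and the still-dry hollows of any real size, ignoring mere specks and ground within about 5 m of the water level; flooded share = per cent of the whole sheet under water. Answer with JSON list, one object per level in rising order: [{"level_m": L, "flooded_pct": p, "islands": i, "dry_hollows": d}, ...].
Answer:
[{"level_m": 640, "flooded_pct": 30, "islands": 1, "dry_hollows": 0}, {"level_m": 690, "flooded_pct": 51, "islands": 1, "dry_hollows": 0}, {"level_m": 710, "flooded_pct": 60, "islands": 1, "dry_hollows": 0}]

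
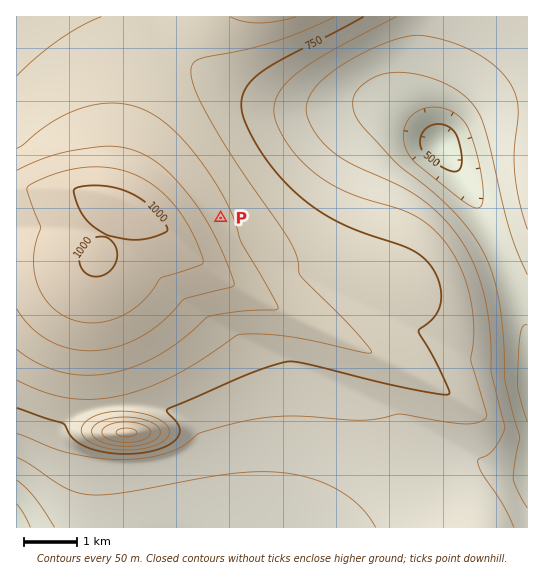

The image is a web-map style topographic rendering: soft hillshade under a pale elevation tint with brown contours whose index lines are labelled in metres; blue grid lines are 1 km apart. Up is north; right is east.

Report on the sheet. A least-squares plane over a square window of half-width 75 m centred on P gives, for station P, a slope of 5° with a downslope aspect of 68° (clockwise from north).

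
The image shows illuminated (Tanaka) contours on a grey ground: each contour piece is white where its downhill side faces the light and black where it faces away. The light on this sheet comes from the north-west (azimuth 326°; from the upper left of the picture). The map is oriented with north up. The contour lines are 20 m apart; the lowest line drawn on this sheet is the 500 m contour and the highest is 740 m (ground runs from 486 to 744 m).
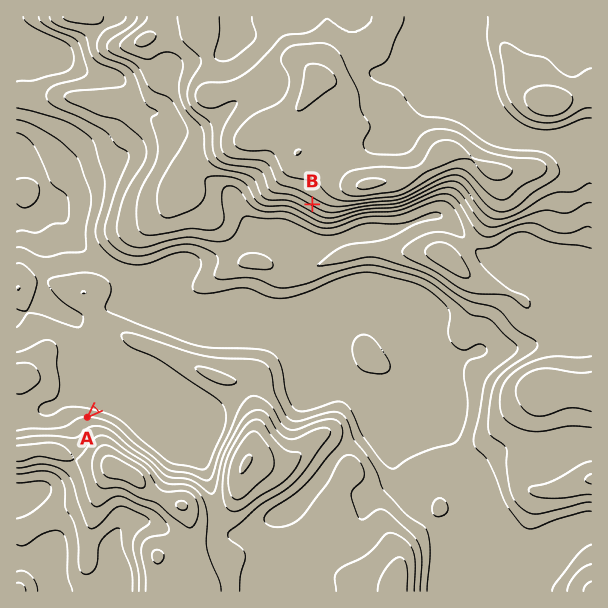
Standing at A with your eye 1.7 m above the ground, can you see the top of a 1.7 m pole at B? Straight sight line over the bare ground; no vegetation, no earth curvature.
yes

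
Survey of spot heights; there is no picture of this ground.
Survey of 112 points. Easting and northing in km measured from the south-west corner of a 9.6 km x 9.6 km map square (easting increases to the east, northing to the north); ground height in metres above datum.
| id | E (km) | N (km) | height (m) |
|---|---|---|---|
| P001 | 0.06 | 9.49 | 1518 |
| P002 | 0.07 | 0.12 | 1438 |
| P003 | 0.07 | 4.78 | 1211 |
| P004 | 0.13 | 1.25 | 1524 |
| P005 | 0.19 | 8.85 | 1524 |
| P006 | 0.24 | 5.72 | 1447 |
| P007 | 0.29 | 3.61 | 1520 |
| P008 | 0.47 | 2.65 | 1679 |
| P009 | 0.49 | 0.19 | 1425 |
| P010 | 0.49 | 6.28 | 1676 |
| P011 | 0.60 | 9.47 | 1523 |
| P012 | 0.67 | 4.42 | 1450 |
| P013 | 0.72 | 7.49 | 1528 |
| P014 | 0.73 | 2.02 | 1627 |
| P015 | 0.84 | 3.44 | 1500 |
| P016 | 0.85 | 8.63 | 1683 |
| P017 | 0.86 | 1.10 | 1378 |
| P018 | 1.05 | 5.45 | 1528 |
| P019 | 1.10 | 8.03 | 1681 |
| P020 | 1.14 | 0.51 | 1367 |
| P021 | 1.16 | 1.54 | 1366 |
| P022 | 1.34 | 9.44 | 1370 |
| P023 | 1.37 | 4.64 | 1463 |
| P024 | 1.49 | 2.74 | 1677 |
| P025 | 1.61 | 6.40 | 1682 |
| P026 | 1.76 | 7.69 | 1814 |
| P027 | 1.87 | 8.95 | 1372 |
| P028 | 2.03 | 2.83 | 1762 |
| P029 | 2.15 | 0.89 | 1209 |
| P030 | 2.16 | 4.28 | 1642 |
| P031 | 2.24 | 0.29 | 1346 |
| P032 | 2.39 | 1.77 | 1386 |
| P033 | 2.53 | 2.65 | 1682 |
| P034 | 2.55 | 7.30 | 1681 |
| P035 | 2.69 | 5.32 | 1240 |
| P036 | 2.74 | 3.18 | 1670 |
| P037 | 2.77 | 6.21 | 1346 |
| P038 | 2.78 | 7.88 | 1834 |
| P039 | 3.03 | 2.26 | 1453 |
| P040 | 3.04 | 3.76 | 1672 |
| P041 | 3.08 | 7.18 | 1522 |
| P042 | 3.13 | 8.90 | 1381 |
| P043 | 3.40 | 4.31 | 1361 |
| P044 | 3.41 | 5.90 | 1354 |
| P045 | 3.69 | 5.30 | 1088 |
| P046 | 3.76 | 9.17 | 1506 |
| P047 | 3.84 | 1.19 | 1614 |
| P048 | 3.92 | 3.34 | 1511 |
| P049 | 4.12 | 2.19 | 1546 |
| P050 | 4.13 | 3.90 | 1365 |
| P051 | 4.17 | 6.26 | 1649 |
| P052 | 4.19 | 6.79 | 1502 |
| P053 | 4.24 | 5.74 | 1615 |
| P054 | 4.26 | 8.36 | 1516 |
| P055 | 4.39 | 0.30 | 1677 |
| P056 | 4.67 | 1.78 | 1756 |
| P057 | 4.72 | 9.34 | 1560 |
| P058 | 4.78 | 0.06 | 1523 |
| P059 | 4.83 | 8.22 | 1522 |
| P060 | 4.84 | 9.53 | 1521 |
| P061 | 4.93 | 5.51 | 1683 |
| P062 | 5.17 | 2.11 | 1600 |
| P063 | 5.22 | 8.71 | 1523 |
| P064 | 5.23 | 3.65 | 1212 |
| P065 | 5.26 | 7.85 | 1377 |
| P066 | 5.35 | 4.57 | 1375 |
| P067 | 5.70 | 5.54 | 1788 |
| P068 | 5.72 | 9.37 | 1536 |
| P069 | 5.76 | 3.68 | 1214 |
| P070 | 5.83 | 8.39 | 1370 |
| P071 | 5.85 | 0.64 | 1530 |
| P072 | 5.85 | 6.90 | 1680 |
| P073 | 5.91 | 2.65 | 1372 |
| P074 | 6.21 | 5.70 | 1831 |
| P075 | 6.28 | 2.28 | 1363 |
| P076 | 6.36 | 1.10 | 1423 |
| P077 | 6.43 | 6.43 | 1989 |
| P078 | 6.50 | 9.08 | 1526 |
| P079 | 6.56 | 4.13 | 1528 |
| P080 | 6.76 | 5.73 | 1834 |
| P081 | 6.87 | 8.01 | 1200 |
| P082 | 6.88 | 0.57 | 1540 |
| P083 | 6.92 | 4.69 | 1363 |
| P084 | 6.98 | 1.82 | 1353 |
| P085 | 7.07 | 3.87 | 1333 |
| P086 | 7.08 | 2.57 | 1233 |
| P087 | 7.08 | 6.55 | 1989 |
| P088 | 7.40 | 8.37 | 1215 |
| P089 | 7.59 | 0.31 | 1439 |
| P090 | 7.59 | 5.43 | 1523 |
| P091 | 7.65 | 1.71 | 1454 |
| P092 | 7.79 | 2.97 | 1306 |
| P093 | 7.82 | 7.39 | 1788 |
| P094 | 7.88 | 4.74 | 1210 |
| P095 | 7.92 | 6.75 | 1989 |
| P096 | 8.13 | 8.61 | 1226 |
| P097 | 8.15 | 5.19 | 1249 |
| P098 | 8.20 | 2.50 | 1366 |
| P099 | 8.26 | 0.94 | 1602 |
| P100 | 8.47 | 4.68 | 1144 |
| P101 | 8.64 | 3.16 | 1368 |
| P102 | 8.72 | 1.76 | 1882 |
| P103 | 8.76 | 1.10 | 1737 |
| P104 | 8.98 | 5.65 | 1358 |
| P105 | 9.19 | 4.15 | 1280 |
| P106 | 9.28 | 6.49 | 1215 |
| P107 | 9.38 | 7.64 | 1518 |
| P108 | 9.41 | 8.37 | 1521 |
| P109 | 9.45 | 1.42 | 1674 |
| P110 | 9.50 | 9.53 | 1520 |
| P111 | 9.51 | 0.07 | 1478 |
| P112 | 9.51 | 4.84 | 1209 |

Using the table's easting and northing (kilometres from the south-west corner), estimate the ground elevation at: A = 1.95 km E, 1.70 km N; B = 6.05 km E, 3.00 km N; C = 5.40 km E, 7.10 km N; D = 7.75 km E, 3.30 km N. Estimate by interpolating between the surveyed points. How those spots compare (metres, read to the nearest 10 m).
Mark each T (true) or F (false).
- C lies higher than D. T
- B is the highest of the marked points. F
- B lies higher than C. F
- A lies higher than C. F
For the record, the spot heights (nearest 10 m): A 1350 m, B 1250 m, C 1670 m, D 1360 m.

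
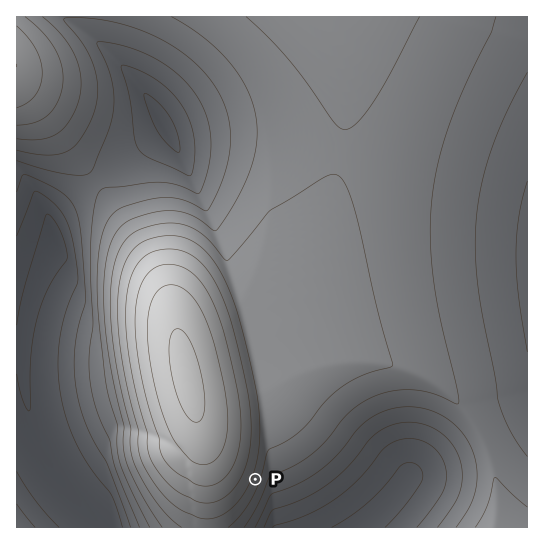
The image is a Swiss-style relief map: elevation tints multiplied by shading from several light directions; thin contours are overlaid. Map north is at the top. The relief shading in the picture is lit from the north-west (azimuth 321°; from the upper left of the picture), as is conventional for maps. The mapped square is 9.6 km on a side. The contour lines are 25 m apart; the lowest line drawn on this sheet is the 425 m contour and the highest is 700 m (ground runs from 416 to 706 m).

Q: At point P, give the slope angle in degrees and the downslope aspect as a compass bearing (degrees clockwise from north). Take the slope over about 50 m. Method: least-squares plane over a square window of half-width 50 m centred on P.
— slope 9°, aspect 110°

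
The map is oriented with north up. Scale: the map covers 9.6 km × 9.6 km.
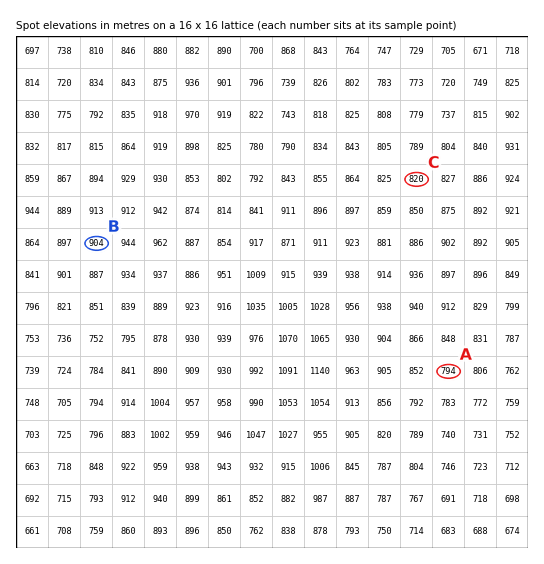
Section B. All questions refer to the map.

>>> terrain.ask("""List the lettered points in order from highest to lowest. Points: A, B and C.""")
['B', 'C', 'A']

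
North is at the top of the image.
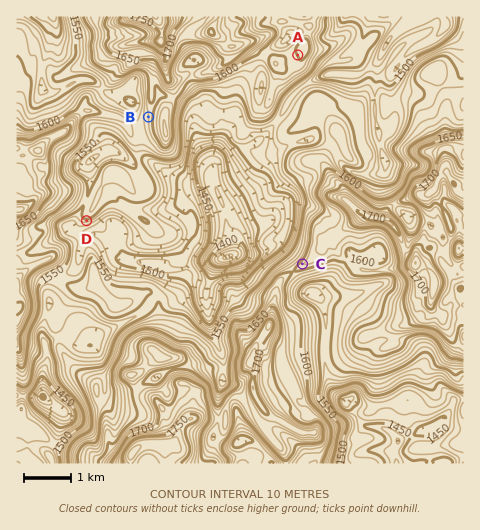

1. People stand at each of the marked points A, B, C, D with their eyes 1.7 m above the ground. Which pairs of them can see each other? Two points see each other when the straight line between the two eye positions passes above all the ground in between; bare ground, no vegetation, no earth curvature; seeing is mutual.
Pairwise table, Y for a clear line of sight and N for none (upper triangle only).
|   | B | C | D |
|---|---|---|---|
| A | N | Y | N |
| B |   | N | N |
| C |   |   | Y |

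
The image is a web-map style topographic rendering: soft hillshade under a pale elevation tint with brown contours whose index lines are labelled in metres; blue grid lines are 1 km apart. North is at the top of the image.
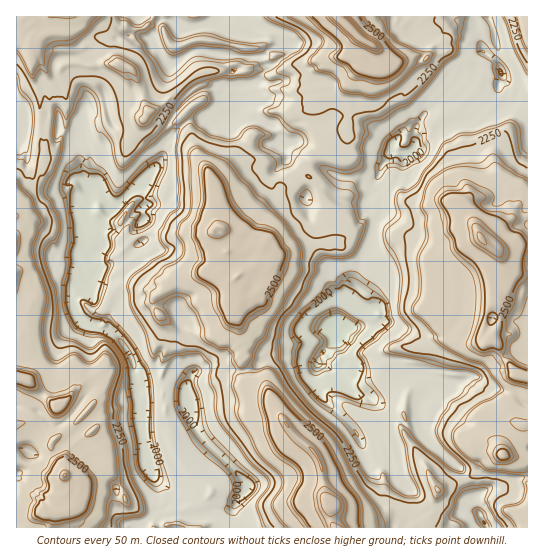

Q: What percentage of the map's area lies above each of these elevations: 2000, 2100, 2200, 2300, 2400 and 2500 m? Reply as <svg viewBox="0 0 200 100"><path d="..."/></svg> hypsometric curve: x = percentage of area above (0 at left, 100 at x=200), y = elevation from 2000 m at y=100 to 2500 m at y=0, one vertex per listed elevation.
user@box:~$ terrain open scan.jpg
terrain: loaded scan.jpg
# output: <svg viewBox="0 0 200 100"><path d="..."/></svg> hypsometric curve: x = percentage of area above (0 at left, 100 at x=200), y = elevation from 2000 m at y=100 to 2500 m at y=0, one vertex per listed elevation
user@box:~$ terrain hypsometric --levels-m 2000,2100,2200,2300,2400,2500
<svg viewBox="0 0 200 100"><path d="M186 100l-10-20-56-20-51-20-39-20-10-20"/></svg>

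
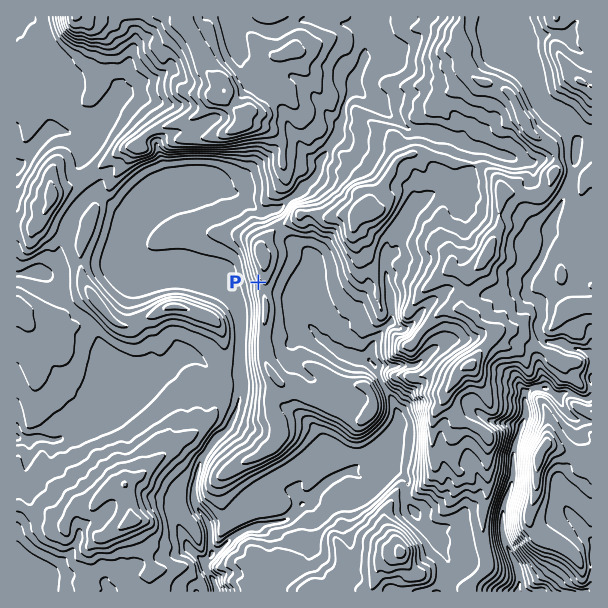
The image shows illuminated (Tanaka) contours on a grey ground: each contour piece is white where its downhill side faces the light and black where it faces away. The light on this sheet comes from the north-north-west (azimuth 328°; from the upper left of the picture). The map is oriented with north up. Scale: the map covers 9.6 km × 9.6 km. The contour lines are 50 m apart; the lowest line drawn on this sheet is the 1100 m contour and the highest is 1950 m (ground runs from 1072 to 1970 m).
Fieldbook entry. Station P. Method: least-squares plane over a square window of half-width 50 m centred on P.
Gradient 37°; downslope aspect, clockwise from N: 250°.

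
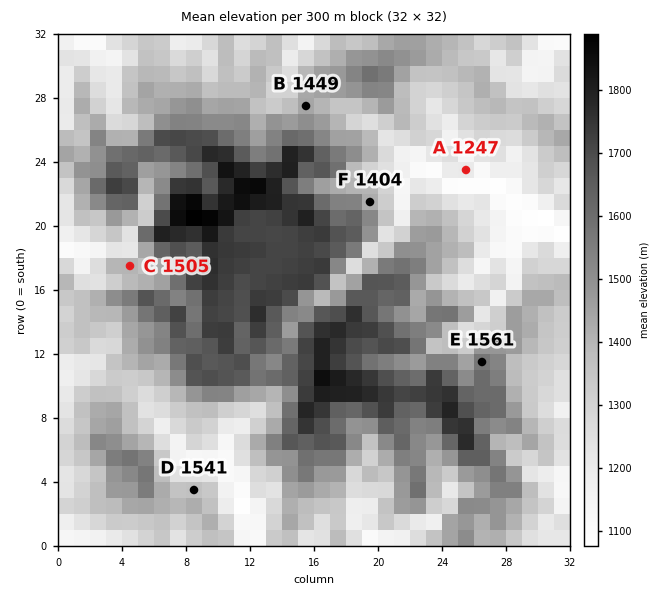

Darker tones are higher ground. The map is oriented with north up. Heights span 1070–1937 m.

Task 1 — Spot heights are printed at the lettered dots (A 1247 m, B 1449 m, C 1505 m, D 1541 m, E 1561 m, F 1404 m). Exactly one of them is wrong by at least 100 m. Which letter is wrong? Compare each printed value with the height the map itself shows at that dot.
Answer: D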